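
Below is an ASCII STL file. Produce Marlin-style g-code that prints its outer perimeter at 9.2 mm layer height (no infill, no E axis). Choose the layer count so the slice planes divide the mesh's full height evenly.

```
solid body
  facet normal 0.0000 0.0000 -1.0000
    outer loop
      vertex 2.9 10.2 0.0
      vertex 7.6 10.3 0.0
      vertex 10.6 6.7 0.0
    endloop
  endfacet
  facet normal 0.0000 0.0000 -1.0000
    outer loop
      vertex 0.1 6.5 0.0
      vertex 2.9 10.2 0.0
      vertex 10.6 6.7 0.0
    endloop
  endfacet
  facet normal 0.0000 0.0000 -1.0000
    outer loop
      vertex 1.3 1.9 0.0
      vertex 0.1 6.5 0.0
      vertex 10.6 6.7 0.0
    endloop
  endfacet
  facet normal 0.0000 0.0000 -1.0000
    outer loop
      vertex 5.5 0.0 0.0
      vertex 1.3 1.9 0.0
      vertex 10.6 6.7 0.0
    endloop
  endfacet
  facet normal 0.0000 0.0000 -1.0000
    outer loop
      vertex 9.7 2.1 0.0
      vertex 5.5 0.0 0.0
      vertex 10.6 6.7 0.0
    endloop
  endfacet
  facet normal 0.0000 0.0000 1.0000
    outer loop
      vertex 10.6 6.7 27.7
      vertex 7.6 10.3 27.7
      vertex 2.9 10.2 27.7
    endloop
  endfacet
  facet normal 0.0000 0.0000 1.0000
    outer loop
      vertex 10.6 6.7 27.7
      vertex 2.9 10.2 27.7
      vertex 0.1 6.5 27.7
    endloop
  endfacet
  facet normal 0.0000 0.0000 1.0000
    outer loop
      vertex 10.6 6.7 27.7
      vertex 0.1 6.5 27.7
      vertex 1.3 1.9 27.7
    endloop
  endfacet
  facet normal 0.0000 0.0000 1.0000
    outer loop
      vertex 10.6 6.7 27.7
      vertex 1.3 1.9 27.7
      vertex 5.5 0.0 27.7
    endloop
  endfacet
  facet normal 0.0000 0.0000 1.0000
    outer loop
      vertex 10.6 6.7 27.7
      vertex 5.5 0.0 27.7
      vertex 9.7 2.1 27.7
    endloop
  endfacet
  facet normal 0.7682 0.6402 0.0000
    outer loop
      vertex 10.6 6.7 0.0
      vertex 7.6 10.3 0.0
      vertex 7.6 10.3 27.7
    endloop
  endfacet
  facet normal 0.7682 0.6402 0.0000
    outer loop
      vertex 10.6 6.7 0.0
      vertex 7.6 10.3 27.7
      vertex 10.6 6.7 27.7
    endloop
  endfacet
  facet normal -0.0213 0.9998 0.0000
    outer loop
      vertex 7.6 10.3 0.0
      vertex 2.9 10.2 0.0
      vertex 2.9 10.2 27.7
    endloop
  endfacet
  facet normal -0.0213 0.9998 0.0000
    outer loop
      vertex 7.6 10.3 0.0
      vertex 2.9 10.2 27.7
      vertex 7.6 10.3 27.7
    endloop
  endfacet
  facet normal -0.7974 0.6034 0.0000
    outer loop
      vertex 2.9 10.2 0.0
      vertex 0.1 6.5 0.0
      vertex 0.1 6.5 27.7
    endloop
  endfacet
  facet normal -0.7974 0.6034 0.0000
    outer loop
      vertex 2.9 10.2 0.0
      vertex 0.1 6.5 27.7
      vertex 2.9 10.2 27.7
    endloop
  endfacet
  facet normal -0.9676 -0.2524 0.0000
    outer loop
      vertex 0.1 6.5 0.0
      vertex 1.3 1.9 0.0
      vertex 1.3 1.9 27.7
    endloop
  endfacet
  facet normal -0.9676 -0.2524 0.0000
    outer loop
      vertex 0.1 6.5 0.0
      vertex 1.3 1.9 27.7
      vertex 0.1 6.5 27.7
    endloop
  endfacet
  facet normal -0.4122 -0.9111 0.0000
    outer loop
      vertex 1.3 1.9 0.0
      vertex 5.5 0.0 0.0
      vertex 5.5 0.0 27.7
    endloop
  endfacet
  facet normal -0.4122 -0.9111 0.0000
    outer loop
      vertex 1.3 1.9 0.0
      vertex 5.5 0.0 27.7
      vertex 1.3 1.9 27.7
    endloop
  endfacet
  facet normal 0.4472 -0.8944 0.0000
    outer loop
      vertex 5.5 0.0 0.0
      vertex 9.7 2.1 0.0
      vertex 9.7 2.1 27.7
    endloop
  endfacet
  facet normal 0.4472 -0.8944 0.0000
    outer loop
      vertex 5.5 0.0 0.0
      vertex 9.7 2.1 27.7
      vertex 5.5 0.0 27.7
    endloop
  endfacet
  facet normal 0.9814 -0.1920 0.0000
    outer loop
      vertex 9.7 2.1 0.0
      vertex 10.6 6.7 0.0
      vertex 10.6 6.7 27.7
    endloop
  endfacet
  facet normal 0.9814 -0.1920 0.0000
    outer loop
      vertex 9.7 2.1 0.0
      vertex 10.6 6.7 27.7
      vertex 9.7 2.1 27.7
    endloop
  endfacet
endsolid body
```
; perimeter-only toolpath
G21 ; units = mm
G90 ; absolute positioning
G28 ; home
; layer 1
G0 Z9.2
G0 X10.6 Y6.7
G1 X7.6 Y10.3
G1 X2.9 Y10.2
G1 X0.1 Y6.5
G1 X1.3 Y1.9
G1 X5.5 Y0.0
G1 X9.7 Y2.1
G1 X10.6 Y6.7
; layer 2
G0 Z18.5
G0 X10.6 Y6.7
G1 X7.6 Y10.3
G1 X2.9 Y10.2
G1 X0.1 Y6.5
G1 X1.3 Y1.9
G1 X5.5 Y0.0
G1 X9.7 Y2.1
G1 X10.6 Y6.7
; layer 3
G0 Z27.7
G0 X10.6 Y6.7
G1 X7.6 Y10.3
G1 X2.9 Y10.2
G1 X0.1 Y6.5
G1 X1.3 Y1.9
G1 X5.5 Y0.0
G1 X9.7 Y2.1
G1 X10.6 Y6.7
M2 ; end

The solid is a regular 7-sided prism (a cylinder approximated with 7 flat sides), circumscribed radius ≈ 5.4 mm, height ≈ 27.7 mm. Slicing at Δz = 9.2 mm — 3 equal slices spanning the solid's height, so layer i sits at z = i·h/3 — gives 3 non-empty perimeters. Each is a 7-segment closed polygon; G0 lifts to the layer z and rapids to the start vertex, then G1 traces the edges.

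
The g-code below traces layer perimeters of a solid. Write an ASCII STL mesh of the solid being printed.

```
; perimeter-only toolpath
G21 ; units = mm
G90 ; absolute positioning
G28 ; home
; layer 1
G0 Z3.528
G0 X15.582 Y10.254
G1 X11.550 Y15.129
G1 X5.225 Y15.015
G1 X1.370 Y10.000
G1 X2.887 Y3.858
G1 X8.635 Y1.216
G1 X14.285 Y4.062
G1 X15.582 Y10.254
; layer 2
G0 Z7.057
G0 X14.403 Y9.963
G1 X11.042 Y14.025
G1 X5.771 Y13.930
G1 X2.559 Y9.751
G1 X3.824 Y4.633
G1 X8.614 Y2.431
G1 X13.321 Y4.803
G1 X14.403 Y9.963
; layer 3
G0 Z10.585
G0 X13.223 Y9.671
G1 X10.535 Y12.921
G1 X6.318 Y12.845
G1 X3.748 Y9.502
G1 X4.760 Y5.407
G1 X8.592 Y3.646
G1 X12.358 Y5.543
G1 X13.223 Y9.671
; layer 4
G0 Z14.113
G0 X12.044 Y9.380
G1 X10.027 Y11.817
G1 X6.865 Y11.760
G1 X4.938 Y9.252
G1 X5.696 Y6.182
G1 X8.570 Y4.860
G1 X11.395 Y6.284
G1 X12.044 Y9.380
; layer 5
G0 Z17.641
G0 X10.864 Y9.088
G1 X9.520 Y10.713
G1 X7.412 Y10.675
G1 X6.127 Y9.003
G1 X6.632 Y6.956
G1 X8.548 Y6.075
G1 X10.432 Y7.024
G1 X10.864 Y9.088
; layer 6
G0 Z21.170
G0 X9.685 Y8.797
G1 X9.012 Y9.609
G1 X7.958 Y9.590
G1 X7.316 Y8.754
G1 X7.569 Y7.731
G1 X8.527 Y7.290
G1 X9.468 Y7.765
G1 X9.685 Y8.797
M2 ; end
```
solid part
  facet normal 0.0000 0.0000 -1.0000
    outer loop
      vertex 4.678 16.100 0.000
      vertex 12.057 16.233 0.000
      vertex 16.762 10.546 0.000
    endloop
  endfacet
  facet normal 0.0000 0.0000 -1.0000
    outer loop
      vertex 0.181 10.249 0.000
      vertex 4.678 16.100 0.000
      vertex 16.762 10.546 0.000
    endloop
  endfacet
  facet normal 0.0000 0.0000 -1.0000
    outer loop
      vertex 1.951 3.084 0.000
      vertex 0.181 10.249 0.000
      vertex 16.762 10.546 0.000
    endloop
  endfacet
  facet normal 0.0000 0.0000 -1.0000
    outer loop
      vertex 8.657 0.001 0.000
      vertex 1.951 3.084 0.000
      vertex 16.762 10.546 0.000
    endloop
  endfacet
  facet normal 0.0000 0.0000 -1.0000
    outer loop
      vertex 15.248 3.322 0.000
      vertex 8.657 0.001 0.000
      vertex 16.762 10.546 0.000
    endloop
  endfacet
  facet normal 0.7359 0.6088 0.2963
    outer loop
      vertex 16.762 10.546 0.000
      vertex 12.057 16.233 0.000
      vertex 8.505 8.505 24.698
    endloop
  endfacet
  facet normal -0.0172 0.9549 0.2963
    outer loop
      vertex 12.057 16.233 0.000
      vertex 4.678 16.100 0.000
      vertex 8.505 8.505 24.698
    endloop
  endfacet
  facet normal -0.7573 0.5820 0.2963
    outer loop
      vertex 4.678 16.100 0.000
      vertex 0.181 10.249 0.000
      vertex 8.505 8.505 24.698
    endloop
  endfacet
  facet normal -0.9272 -0.2291 0.2963
    outer loop
      vertex 0.181 10.249 0.000
      vertex 1.951 3.084 0.000
      vertex 8.505 8.505 24.698
    endloop
  endfacet
  facet normal -0.3989 -0.8678 0.2963
    outer loop
      vertex 1.951 3.084 0.000
      vertex 8.657 0.001 0.000
      vertex 8.505 8.505 24.698
    endloop
  endfacet
  facet normal 0.4298 -0.8529 0.2963
    outer loop
      vertex 8.657 0.001 0.000
      vertex 15.248 3.322 0.000
      vertex 8.505 8.505 24.698
    endloop
  endfacet
  facet normal 0.9348 -0.1959 0.2963
    outer loop
      vertex 15.248 3.322 0.000
      vertex 16.762 10.546 0.000
      vertex 8.505 8.505 24.698
    endloop
  endfacet
endsolid part

The G0 Z moves step by Δz≈3.528 mm. The G1 loops shrink linearly with z, so the solid tapers from its base footprint up to z≈24.7. Closing with a flat bottom cap and the tapered top and triangulating gives 12 facets — a regular 7-sided pyramid, base circumscribed radius ≈ 8.51 mm, apex at z ≈ 24.7 mm.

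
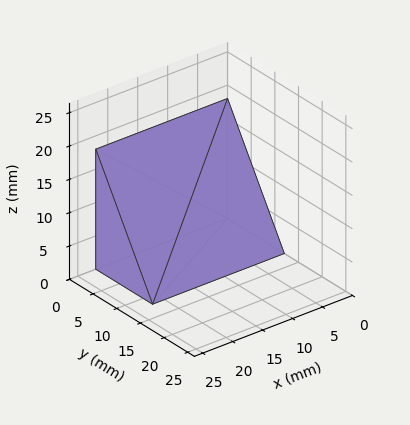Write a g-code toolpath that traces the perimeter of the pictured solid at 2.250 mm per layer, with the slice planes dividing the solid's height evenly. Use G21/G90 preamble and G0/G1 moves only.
Reading the render: the shape is a wedge (ramp): 22 × 12 mm base, rising to 18 mm along the y=0 edge and sloping linearly to z=0 at y=12 (dimensions read to the nearest mm from the axis ticks). For the g-code, the solid's height is divided into equal slices at the stated Δz and each level perimeter traced with G1 moves after a G0 lift.

; perimeter-only toolpath
G21 ; units = mm
G90 ; absolute positioning
G28 ; home
; layer 1
G0 Z2.250
G0 X0.000 Y0.000
G1 X22.000 Y0.000
G1 X22.000 Y10.500
G1 X0.000 Y10.500
G1 X0.000 Y0.000
; layer 2
G0 Z4.500
G0 X0.000 Y0.000
G1 X22.000 Y0.000
G1 X22.000 Y9.000
G1 X0.000 Y9.000
G1 X0.000 Y0.000
; layer 3
G0 Z6.750
G0 X0.000 Y0.000
G1 X22.000 Y0.000
G1 X22.000 Y7.500
G1 X0.000 Y7.500
G1 X0.000 Y0.000
; layer 4
G0 Z9.000
G0 X0.000 Y0.000
G1 X22.000 Y0.000
G1 X22.000 Y6.000
G1 X0.000 Y6.000
G1 X0.000 Y0.000
; layer 5
G0 Z11.250
G0 X0.000 Y0.000
G1 X22.000 Y0.000
G1 X22.000 Y4.500
G1 X0.000 Y4.500
G1 X0.000 Y0.000
; layer 6
G0 Z13.500
G0 X0.000 Y0.000
G1 X22.000 Y0.000
G1 X22.000 Y3.000
G1 X0.000 Y3.000
G1 X0.000 Y0.000
; layer 7
G0 Z15.750
G0 X0.000 Y0.000
G1 X22.000 Y0.000
G1 X22.000 Y1.500
G1 X0.000 Y1.500
G1 X0.000 Y0.000
M2 ; end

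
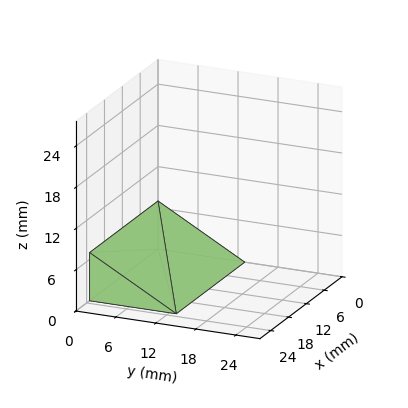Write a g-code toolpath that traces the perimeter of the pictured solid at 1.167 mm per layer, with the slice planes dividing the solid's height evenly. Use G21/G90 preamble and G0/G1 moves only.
Reading the render: the shape is a wedge (ramp): 23 × 13 mm base, rising to 7 mm along the y=0 edge and sloping linearly to z=0 at y=13 (dimensions read to the nearest mm from the axis ticks). For the g-code, the solid's height is divided into equal slices at the stated Δz and each level perimeter traced with G1 moves after a G0 lift.

; perimeter-only toolpath
G21 ; units = mm
G90 ; absolute positioning
G28 ; home
; layer 1
G0 Z1.167
G0 X0.000 Y0.000
G1 X23.000 Y0.000
G1 X23.000 Y10.833
G1 X0.000 Y10.833
G1 X0.000 Y0.000
; layer 2
G0 Z2.333
G0 X0.000 Y0.000
G1 X23.000 Y0.000
G1 X23.000 Y8.667
G1 X0.000 Y8.667
G1 X0.000 Y0.000
; layer 3
G0 Z3.500
G0 X0.000 Y0.000
G1 X23.000 Y0.000
G1 X23.000 Y6.500
G1 X0.000 Y6.500
G1 X0.000 Y0.000
; layer 4
G0 Z4.667
G0 X0.000 Y0.000
G1 X23.000 Y0.000
G1 X23.000 Y4.333
G1 X0.000 Y4.333
G1 X0.000 Y0.000
; layer 5
G0 Z5.833
G0 X0.000 Y0.000
G1 X23.000 Y0.000
G1 X23.000 Y2.167
G1 X0.000 Y2.167
G1 X0.000 Y0.000
M2 ; end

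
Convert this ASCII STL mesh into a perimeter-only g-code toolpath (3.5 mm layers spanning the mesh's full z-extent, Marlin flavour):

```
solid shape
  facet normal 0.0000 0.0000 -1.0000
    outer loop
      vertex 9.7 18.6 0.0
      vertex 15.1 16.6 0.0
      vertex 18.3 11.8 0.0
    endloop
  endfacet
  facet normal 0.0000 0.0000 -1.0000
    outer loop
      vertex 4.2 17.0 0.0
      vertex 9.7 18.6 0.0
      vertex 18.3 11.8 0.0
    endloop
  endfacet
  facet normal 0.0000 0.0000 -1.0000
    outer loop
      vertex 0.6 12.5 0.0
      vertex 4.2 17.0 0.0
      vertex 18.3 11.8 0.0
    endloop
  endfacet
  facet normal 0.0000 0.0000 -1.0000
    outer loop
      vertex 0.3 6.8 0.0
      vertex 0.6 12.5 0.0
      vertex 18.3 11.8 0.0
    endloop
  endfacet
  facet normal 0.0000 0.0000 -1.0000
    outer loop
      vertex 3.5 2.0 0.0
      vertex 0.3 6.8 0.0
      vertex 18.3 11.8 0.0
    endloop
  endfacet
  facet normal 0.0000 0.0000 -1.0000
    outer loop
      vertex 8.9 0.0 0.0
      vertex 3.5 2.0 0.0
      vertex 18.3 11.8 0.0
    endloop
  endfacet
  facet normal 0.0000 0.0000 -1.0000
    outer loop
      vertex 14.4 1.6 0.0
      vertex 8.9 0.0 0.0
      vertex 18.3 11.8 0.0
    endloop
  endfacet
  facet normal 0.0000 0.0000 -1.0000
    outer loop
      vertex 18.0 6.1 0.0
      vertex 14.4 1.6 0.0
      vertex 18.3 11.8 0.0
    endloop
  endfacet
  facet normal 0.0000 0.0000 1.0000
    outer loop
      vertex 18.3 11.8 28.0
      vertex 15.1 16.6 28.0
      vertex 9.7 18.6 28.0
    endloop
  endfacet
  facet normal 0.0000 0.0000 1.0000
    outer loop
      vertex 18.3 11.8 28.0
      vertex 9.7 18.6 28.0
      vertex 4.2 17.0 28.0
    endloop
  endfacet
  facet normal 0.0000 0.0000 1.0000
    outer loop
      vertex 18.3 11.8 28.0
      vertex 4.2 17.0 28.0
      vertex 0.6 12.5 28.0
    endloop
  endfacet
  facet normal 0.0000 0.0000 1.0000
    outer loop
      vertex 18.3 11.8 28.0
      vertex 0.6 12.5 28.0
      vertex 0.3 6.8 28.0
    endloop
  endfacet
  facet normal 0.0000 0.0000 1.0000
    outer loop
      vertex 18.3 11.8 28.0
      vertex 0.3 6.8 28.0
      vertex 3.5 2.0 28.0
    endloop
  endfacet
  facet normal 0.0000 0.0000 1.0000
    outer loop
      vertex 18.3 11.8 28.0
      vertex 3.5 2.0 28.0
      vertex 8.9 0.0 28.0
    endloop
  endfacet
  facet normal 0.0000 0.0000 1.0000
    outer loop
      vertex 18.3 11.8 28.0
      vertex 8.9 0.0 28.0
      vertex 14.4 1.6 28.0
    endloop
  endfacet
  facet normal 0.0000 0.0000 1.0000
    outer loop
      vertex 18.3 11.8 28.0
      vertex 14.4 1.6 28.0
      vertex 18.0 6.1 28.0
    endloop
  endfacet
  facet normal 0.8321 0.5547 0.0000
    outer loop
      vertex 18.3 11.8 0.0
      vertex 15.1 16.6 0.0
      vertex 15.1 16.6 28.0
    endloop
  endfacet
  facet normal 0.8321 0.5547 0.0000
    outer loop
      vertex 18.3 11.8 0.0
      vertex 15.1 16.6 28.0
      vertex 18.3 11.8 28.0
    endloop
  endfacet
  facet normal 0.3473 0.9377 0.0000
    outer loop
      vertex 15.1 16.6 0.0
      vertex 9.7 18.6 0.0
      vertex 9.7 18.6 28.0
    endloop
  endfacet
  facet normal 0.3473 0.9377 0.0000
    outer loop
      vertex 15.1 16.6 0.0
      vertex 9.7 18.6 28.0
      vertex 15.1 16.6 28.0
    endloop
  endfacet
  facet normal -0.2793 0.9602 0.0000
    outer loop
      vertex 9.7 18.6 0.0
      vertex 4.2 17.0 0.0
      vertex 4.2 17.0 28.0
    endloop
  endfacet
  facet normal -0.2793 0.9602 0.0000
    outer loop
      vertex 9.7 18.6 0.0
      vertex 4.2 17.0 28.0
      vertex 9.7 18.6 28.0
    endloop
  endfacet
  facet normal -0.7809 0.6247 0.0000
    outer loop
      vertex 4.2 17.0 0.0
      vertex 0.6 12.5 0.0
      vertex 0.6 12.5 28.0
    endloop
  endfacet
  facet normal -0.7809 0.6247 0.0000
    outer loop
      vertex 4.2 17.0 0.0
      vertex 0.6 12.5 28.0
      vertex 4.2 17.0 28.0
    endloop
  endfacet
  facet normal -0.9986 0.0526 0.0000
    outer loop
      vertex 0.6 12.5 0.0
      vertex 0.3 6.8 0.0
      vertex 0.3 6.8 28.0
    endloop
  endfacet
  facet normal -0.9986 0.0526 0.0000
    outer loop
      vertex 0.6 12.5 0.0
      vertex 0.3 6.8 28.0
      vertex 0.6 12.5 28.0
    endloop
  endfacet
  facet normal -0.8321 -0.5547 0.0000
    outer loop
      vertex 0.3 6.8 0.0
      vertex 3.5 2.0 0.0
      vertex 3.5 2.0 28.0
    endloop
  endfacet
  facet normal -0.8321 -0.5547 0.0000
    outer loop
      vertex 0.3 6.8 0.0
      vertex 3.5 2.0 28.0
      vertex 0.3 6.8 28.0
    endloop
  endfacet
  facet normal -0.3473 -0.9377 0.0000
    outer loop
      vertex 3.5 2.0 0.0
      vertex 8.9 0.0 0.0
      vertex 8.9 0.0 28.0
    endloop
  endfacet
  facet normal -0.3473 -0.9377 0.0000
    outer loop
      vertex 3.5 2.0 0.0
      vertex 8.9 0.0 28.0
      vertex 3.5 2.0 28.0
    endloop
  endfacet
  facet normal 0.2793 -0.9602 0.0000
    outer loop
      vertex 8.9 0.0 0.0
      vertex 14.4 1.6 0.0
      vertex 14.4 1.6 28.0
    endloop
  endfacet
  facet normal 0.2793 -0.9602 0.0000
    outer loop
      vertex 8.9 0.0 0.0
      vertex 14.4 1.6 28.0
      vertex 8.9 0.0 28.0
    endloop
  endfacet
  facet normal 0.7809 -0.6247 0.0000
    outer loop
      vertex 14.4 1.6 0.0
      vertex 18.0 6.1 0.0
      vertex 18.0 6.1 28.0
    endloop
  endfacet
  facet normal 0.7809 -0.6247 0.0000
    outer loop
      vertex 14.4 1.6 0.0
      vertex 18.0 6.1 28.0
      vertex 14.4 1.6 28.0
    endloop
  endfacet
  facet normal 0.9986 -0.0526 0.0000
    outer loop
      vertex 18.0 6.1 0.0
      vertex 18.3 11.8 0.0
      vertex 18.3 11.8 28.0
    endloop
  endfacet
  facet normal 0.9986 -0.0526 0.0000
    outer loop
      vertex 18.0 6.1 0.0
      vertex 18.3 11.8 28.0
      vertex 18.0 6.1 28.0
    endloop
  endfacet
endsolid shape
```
; perimeter-only toolpath
G21 ; units = mm
G90 ; absolute positioning
G28 ; home
; layer 1
G0 Z3.5
G0 X18.3 Y11.8
G1 X15.1 Y16.6
G1 X9.7 Y18.6
G1 X4.2 Y17.0
G1 X0.6 Y12.5
G1 X0.3 Y6.8
G1 X3.5 Y2.0
G1 X8.9 Y0.0
G1 X14.4 Y1.6
G1 X18.0 Y6.1
G1 X18.3 Y11.8
; layer 2
G0 Z7.0
G0 X18.3 Y11.8
G1 X15.1 Y16.6
G1 X9.7 Y18.6
G1 X4.2 Y17.0
G1 X0.6 Y12.5
G1 X0.3 Y6.8
G1 X3.5 Y2.0
G1 X8.9 Y0.0
G1 X14.4 Y1.6
G1 X18.0 Y6.1
G1 X18.3 Y11.8
; layer 3
G0 Z10.5
G0 X18.3 Y11.8
G1 X15.1 Y16.6
G1 X9.7 Y18.6
G1 X4.2 Y17.0
G1 X0.6 Y12.5
G1 X0.3 Y6.8
G1 X3.5 Y2.0
G1 X8.9 Y0.0
G1 X14.4 Y1.6
G1 X18.0 Y6.1
G1 X18.3 Y11.8
; layer 4
G0 Z14.0
G0 X18.3 Y11.8
G1 X15.1 Y16.6
G1 X9.7 Y18.6
G1 X4.2 Y17.0
G1 X0.6 Y12.5
G1 X0.3 Y6.8
G1 X3.5 Y2.0
G1 X8.9 Y0.0
G1 X14.4 Y1.6
G1 X18.0 Y6.1
G1 X18.3 Y11.8
; layer 5
G0 Z17.5
G0 X18.3 Y11.8
G1 X15.1 Y16.6
G1 X9.7 Y18.6
G1 X4.2 Y17.0
G1 X0.6 Y12.5
G1 X0.3 Y6.8
G1 X3.5 Y2.0
G1 X8.9 Y0.0
G1 X14.4 Y1.6
G1 X18.0 Y6.1
G1 X18.3 Y11.8
; layer 6
G0 Z21.0
G0 X18.3 Y11.8
G1 X15.1 Y16.6
G1 X9.7 Y18.6
G1 X4.2 Y17.0
G1 X0.6 Y12.5
G1 X0.3 Y6.8
G1 X3.5 Y2.0
G1 X8.9 Y0.0
G1 X14.4 Y1.6
G1 X18.0 Y6.1
G1 X18.3 Y11.8
; layer 7
G0 Z24.5
G0 X18.3 Y11.8
G1 X15.1 Y16.6
G1 X9.7 Y18.6
G1 X4.2 Y17.0
G1 X0.6 Y12.5
G1 X0.3 Y6.8
G1 X3.5 Y2.0
G1 X8.9 Y0.0
G1 X14.4 Y1.6
G1 X18.0 Y6.1
G1 X18.3 Y11.8
; layer 8
G0 Z28.0
G0 X18.3 Y11.8
G1 X15.1 Y16.6
G1 X9.7 Y18.6
G1 X4.2 Y17.0
G1 X0.6 Y12.5
G1 X0.3 Y6.8
G1 X3.5 Y2.0
G1 X8.9 Y0.0
G1 X14.4 Y1.6
G1 X18.0 Y6.1
G1 X18.3 Y11.8
M2 ; end

The solid is a regular 10-sided prism (a cylinder approximated with 10 flat sides), circumscribed radius ≈ 9.3 mm, height ≈ 28 mm. Slicing at Δz = 3.5 mm — 8 equal slices spanning the solid's height, so layer i sits at z = i·h/8 — gives 8 non-empty perimeters. Each is a 10-segment closed polygon; G0 lifts to the layer z and rapids to the start vertex, then G1 traces the edges.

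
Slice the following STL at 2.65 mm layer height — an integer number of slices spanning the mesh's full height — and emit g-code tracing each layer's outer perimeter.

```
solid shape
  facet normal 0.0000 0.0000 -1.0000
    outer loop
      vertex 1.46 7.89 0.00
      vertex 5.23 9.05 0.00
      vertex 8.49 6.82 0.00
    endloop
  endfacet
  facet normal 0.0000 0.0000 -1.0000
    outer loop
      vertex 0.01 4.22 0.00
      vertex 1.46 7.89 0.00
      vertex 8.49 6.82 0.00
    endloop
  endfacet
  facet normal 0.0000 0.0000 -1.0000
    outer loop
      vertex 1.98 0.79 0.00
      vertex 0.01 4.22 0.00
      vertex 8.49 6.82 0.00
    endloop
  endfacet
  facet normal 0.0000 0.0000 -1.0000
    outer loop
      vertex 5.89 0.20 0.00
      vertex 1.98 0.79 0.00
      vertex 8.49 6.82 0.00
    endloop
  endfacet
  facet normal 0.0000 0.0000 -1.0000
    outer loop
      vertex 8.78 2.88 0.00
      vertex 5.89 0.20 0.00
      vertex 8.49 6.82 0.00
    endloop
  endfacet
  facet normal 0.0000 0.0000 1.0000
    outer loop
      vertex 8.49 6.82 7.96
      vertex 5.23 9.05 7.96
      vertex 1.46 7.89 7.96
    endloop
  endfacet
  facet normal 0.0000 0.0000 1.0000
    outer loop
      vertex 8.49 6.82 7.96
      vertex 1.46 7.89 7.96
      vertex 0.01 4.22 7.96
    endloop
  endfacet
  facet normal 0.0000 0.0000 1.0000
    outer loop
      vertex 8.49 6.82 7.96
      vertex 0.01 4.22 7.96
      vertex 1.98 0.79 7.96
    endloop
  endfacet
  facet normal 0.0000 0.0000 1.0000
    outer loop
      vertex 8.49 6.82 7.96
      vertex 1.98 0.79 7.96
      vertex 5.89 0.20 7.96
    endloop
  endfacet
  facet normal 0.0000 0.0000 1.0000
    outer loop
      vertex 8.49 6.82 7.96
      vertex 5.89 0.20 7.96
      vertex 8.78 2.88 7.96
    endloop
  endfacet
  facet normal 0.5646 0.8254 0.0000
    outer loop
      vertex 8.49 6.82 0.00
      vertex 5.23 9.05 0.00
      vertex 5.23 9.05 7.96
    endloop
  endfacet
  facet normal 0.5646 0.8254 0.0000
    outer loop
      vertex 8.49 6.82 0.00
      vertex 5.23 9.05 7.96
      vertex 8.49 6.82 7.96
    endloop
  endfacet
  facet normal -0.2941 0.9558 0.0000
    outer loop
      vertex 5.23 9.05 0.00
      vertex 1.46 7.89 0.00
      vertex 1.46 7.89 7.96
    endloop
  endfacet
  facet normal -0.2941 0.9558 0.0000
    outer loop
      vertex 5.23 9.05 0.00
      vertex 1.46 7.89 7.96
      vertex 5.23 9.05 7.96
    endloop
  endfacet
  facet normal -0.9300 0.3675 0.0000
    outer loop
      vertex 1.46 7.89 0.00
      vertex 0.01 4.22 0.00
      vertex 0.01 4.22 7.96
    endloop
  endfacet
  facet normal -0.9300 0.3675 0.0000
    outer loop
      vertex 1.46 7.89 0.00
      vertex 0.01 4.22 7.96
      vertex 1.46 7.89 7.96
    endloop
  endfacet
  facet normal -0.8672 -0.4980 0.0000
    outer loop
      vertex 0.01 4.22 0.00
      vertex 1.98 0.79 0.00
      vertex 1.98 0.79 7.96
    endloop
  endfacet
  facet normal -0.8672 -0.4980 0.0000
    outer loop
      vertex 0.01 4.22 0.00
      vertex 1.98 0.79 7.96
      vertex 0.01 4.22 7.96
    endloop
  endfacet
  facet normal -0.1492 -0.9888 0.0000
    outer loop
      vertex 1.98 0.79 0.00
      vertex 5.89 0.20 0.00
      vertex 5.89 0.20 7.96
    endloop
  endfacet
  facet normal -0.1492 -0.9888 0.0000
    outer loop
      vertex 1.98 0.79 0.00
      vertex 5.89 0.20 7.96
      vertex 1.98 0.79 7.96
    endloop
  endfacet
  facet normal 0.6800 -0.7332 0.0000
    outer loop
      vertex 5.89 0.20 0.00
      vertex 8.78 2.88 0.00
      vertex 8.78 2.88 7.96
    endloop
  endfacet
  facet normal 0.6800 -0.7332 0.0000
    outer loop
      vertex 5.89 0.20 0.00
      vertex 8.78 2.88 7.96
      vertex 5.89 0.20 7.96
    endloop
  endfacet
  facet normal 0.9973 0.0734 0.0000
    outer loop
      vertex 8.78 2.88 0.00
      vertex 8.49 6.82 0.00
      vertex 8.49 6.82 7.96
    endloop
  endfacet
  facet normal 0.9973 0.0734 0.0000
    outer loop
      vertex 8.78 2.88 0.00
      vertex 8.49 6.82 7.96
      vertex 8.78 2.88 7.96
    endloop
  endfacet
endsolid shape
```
; perimeter-only toolpath
G21 ; units = mm
G90 ; absolute positioning
G28 ; home
; layer 1
G0 Z2.65
G0 X8.49 Y6.82
G1 X5.23 Y9.05
G1 X1.46 Y7.89
G1 X0.01 Y4.22
G1 X1.98 Y0.79
G1 X5.89 Y0.20
G1 X8.78 Y2.88
G1 X8.49 Y6.82
; layer 2
G0 Z5.31
G0 X8.49 Y6.82
G1 X5.23 Y9.05
G1 X1.46 Y7.89
G1 X0.01 Y4.22
G1 X1.98 Y0.79
G1 X5.89 Y0.20
G1 X8.78 Y2.88
G1 X8.49 Y6.82
; layer 3
G0 Z7.96
G0 X8.49 Y6.82
G1 X5.23 Y9.05
G1 X1.46 Y7.89
G1 X0.01 Y4.22
G1 X1.98 Y0.79
G1 X5.89 Y0.20
G1 X8.78 Y2.88
G1 X8.49 Y6.82
M2 ; end

The solid is a regular 7-sided prism (a cylinder approximated with 7 flat sides), circumscribed radius ≈ 4.55 mm, height ≈ 7.96 mm. Slicing at Δz = 2.65 mm — 3 equal slices spanning the solid's height, so layer i sits at z = i·h/3 — gives 3 non-empty perimeters. Each is a 7-segment closed polygon; G0 lifts to the layer z and rapids to the start vertex, then G1 traces the edges.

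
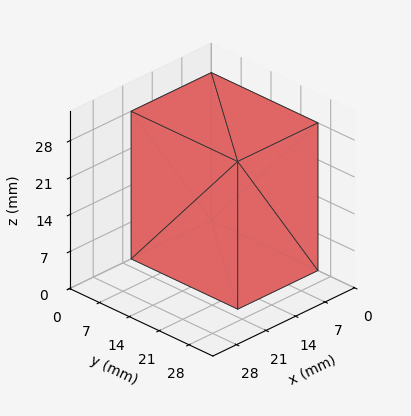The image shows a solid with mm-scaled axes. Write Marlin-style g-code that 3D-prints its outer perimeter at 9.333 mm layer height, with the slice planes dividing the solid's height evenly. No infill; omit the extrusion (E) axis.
Reading the render: the shape is a rectangular box, roughly 19 × 25 mm footprint and 28 mm tall (dimensions read to the nearest mm from the axis ticks). For the g-code, the solid's height is divided into equal slices at the stated Δz and each level perimeter traced with G1 moves after a G0 lift.

; perimeter-only toolpath
G21 ; units = mm
G90 ; absolute positioning
G28 ; home
; layer 1
G0 Z9.333
G0 X0.000 Y0.000
G1 X19.000 Y0.000
G1 X19.000 Y25.000
G1 X0.000 Y25.000
G1 X0.000 Y0.000
; layer 2
G0 Z18.667
G0 X0.000 Y0.000
G1 X19.000 Y0.000
G1 X19.000 Y25.000
G1 X0.000 Y25.000
G1 X0.000 Y0.000
; layer 3
G0 Z28.000
G0 X0.000 Y0.000
G1 X19.000 Y0.000
G1 X19.000 Y25.000
G1 X0.000 Y25.000
G1 X0.000 Y0.000
M2 ; end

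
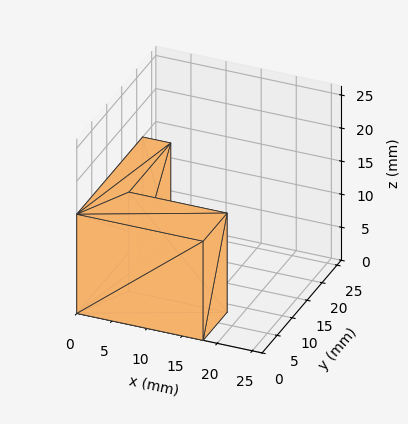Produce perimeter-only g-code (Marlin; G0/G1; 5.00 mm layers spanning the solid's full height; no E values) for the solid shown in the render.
Reading the render: the shape is an L-shaped prism: outer 18 × 22 mm, arm thicknesses ≈ 8 mm (horizontal) and 4 mm (vertical), extruded 15 mm in z (dimensions read to the nearest mm from the axis ticks). For the g-code, the solid's height is divided into equal slices at the stated Δz and each level perimeter traced with G1 moves after a G0 lift.

; perimeter-only toolpath
G21 ; units = mm
G90 ; absolute positioning
G28 ; home
; layer 1
G0 Z5.00
G0 X0.00 Y0.00
G1 X18.00 Y0.00
G1 X18.00 Y8.00
G1 X4.00 Y8.00
G1 X4.00 Y22.00
G1 X0.00 Y22.00
G1 X0.00 Y0.00
; layer 2
G0 Z10.00
G0 X0.00 Y0.00
G1 X18.00 Y0.00
G1 X18.00 Y8.00
G1 X4.00 Y8.00
G1 X4.00 Y22.00
G1 X0.00 Y22.00
G1 X0.00 Y0.00
; layer 3
G0 Z15.00
G0 X0.00 Y0.00
G1 X18.00 Y0.00
G1 X18.00 Y8.00
G1 X4.00 Y8.00
G1 X4.00 Y22.00
G1 X0.00 Y22.00
G1 X0.00 Y0.00
M2 ; end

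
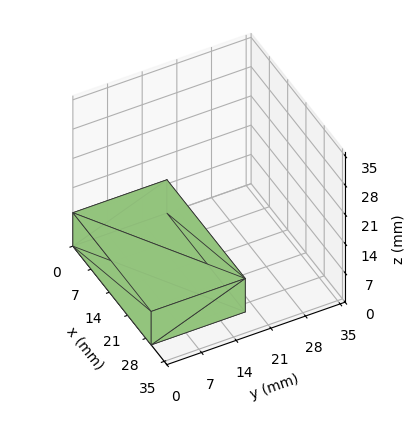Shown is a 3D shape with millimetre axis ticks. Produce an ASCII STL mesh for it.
Reading the render: the shape is a rectangular box, roughly 30 × 19 mm footprint and 8 mm tall (dimensions read to the nearest mm from the axis ticks). For the STL, each face is triangulated and given an outward normal.

solid part
  facet normal 0.0000 0.0000 -1.0000
    outer loop
      vertex 30.0 19.0 0.0
      vertex 30.0 0.0 0.0
      vertex 0.0 0.0 0.0
    endloop
  endfacet
  facet normal 0.0000 0.0000 -1.0000
    outer loop
      vertex 0.0 19.0 0.0
      vertex 30.0 19.0 0.0
      vertex 0.0 0.0 0.0
    endloop
  endfacet
  facet normal 0.0000 0.0000 1.0000
    outer loop
      vertex 0.0 0.0 8.0
      vertex 30.0 0.0 8.0
      vertex 30.0 19.0 8.0
    endloop
  endfacet
  facet normal 0.0000 0.0000 1.0000
    outer loop
      vertex 0.0 0.0 8.0
      vertex 30.0 19.0 8.0
      vertex 0.0 19.0 8.0
    endloop
  endfacet
  facet normal 0.0000 -1.0000 0.0000
    outer loop
      vertex 0.0 0.0 0.0
      vertex 30.0 0.0 0.0
      vertex 30.0 0.0 8.0
    endloop
  endfacet
  facet normal 0.0000 -1.0000 0.0000
    outer loop
      vertex 0.0 0.0 0.0
      vertex 30.0 0.0 8.0
      vertex 0.0 0.0 8.0
    endloop
  endfacet
  facet normal 0.0000 1.0000 0.0000
    outer loop
      vertex 30.0 19.0 8.0
      vertex 30.0 19.0 0.0
      vertex 0.0 19.0 0.0
    endloop
  endfacet
  facet normal 0.0000 1.0000 0.0000
    outer loop
      vertex 0.0 19.0 8.0
      vertex 30.0 19.0 8.0
      vertex 0.0 19.0 0.0
    endloop
  endfacet
  facet normal -1.0000 0.0000 0.0000
    outer loop
      vertex 0.0 19.0 8.0
      vertex 0.0 19.0 0.0
      vertex 0.0 0.0 0.0
    endloop
  endfacet
  facet normal -1.0000 0.0000 0.0000
    outer loop
      vertex 0.0 0.0 8.0
      vertex 0.0 19.0 8.0
      vertex 0.0 0.0 0.0
    endloop
  endfacet
  facet normal 1.0000 0.0000 0.0000
    outer loop
      vertex 30.0 0.0 0.0
      vertex 30.0 19.0 0.0
      vertex 30.0 19.0 8.0
    endloop
  endfacet
  facet normal 1.0000 0.0000 0.0000
    outer loop
      vertex 30.0 0.0 0.0
      vertex 30.0 19.0 8.0
      vertex 30.0 0.0 8.0
    endloop
  endfacet
endsolid part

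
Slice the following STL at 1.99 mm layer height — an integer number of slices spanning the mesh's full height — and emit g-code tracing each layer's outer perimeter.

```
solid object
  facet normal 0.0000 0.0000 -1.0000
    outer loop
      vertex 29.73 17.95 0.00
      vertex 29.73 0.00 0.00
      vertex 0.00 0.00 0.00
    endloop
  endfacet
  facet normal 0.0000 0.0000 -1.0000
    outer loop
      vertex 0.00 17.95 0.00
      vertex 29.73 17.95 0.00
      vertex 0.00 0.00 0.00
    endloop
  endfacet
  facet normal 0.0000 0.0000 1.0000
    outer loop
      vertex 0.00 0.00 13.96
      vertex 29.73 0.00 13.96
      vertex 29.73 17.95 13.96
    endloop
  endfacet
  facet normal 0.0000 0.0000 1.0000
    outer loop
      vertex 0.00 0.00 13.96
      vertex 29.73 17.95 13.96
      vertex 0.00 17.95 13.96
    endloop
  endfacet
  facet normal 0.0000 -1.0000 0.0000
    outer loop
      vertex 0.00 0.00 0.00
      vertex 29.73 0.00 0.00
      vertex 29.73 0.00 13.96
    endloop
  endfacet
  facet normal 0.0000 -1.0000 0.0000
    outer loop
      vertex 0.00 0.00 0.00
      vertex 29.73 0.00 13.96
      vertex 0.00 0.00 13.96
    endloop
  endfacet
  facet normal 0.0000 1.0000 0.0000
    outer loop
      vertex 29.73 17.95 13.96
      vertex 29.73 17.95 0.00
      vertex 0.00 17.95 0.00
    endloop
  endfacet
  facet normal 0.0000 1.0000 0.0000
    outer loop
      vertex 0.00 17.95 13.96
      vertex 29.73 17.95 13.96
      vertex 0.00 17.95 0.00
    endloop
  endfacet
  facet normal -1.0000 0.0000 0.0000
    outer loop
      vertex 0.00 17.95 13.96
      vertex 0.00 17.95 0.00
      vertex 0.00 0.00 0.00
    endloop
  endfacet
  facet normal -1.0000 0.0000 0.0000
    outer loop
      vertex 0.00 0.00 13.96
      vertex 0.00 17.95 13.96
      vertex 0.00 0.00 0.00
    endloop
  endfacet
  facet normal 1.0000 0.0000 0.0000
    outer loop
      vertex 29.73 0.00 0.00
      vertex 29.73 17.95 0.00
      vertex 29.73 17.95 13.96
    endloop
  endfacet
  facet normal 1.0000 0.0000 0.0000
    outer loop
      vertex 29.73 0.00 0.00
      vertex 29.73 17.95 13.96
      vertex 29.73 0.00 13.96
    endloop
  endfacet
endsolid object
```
; perimeter-only toolpath
G21 ; units = mm
G90 ; absolute positioning
G28 ; home
; layer 1
G0 Z1.99
G0 X0.00 Y0.00
G1 X29.73 Y0.00
G1 X29.73 Y17.95
G1 X0.00 Y17.95
G1 X0.00 Y0.00
; layer 2
G0 Z3.99
G0 X0.00 Y0.00
G1 X29.73 Y0.00
G1 X29.73 Y17.95
G1 X0.00 Y17.95
G1 X0.00 Y0.00
; layer 3
G0 Z5.98
G0 X0.00 Y0.00
G1 X29.73 Y0.00
G1 X29.73 Y17.95
G1 X0.00 Y17.95
G1 X0.00 Y0.00
; layer 4
G0 Z7.98
G0 X0.00 Y0.00
G1 X29.73 Y0.00
G1 X29.73 Y17.95
G1 X0.00 Y17.95
G1 X0.00 Y0.00
; layer 5
G0 Z9.97
G0 X0.00 Y0.00
G1 X29.73 Y0.00
G1 X29.73 Y17.95
G1 X0.00 Y17.95
G1 X0.00 Y0.00
; layer 6
G0 Z11.97
G0 X0.00 Y0.00
G1 X29.73 Y0.00
G1 X29.73 Y17.95
G1 X0.00 Y17.95
G1 X0.00 Y0.00
; layer 7
G0 Z13.96
G0 X0.00 Y0.00
G1 X29.73 Y0.00
G1 X29.73 Y17.95
G1 X0.00 Y17.95
G1 X0.00 Y0.00
M2 ; end

The solid is a rectangular box, roughly 29.7 × 17.9 mm footprint and 14 mm tall. Slicing at Δz = 1.99 mm — 7 equal slices spanning the solid's height, so layer i sits at z = i·h/7 — gives 7 non-empty perimeters. Each is a 4-segment closed polygon; G0 lifts to the layer z and rapids to the start vertex, then G1 traces the edges.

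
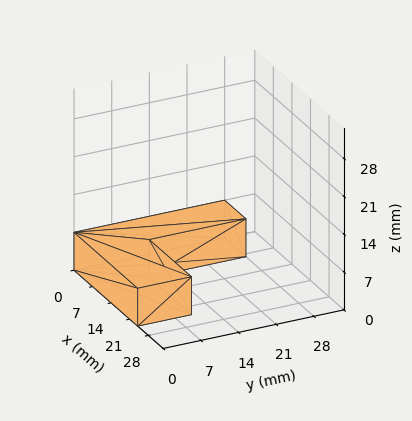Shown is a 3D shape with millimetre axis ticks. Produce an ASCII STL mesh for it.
Reading the render: the shape is an L-shaped prism: outer 24 × 28 mm, arm thicknesses ≈ 10 mm (horizontal) and 8 mm (vertical), extruded 7 mm in z (dimensions read to the nearest mm from the axis ticks). For the STL, each face is triangulated and given an outward normal.

solid part
  facet normal 0.0000 0.0000 -1.0000
    outer loop
      vertex 24.00 10.00 0.00
      vertex 24.00 0.00 0.00
      vertex 0.00 0.00 0.00
    endloop
  endfacet
  facet normal 0.0000 0.0000 -1.0000
    outer loop
      vertex 8.00 10.00 0.00
      vertex 24.00 10.00 0.00
      vertex 0.00 0.00 0.00
    endloop
  endfacet
  facet normal 0.0000 0.0000 -1.0000
    outer loop
      vertex 8.00 28.00 0.00
      vertex 8.00 10.00 0.00
      vertex 0.00 0.00 0.00
    endloop
  endfacet
  facet normal 0.0000 0.0000 -1.0000
    outer loop
      vertex 0.00 28.00 0.00
      vertex 8.00 28.00 0.00
      vertex 0.00 0.00 0.00
    endloop
  endfacet
  facet normal 0.0000 0.0000 1.0000
    outer loop
      vertex 0.00 0.00 7.00
      vertex 24.00 0.00 7.00
      vertex 24.00 10.00 7.00
    endloop
  endfacet
  facet normal 0.0000 0.0000 1.0000
    outer loop
      vertex 0.00 0.00 7.00
      vertex 24.00 10.00 7.00
      vertex 8.00 10.00 7.00
    endloop
  endfacet
  facet normal 0.0000 0.0000 1.0000
    outer loop
      vertex 0.00 0.00 7.00
      vertex 8.00 10.00 7.00
      vertex 8.00 28.00 7.00
    endloop
  endfacet
  facet normal 0.0000 0.0000 1.0000
    outer loop
      vertex 0.00 0.00 7.00
      vertex 8.00 28.00 7.00
      vertex 0.00 28.00 7.00
    endloop
  endfacet
  facet normal 0.0000 -1.0000 0.0000
    outer loop
      vertex 0.00 0.00 0.00
      vertex 24.00 0.00 0.00
      vertex 24.00 0.00 7.00
    endloop
  endfacet
  facet normal 0.0000 -1.0000 0.0000
    outer loop
      vertex 0.00 0.00 0.00
      vertex 24.00 0.00 7.00
      vertex 0.00 0.00 7.00
    endloop
  endfacet
  facet normal 1.0000 0.0000 0.0000
    outer loop
      vertex 24.00 0.00 0.00
      vertex 24.00 10.00 0.00
      vertex 24.00 10.00 7.00
    endloop
  endfacet
  facet normal 1.0000 0.0000 0.0000
    outer loop
      vertex 24.00 0.00 0.00
      vertex 24.00 10.00 7.00
      vertex 24.00 0.00 7.00
    endloop
  endfacet
  facet normal 0.0000 1.0000 0.0000
    outer loop
      vertex 24.00 10.00 0.00
      vertex 8.00 10.00 0.00
      vertex 8.00 10.00 7.00
    endloop
  endfacet
  facet normal 0.0000 1.0000 0.0000
    outer loop
      vertex 24.00 10.00 0.00
      vertex 8.00 10.00 7.00
      vertex 24.00 10.00 7.00
    endloop
  endfacet
  facet normal 1.0000 0.0000 0.0000
    outer loop
      vertex 8.00 10.00 0.00
      vertex 8.00 28.00 0.00
      vertex 8.00 28.00 7.00
    endloop
  endfacet
  facet normal 1.0000 0.0000 0.0000
    outer loop
      vertex 8.00 10.00 0.00
      vertex 8.00 28.00 7.00
      vertex 8.00 10.00 7.00
    endloop
  endfacet
  facet normal 0.0000 1.0000 0.0000
    outer loop
      vertex 8.00 28.00 0.00
      vertex 0.00 28.00 0.00
      vertex 0.00 28.00 7.00
    endloop
  endfacet
  facet normal 0.0000 1.0000 0.0000
    outer loop
      vertex 8.00 28.00 0.00
      vertex 0.00 28.00 7.00
      vertex 8.00 28.00 7.00
    endloop
  endfacet
  facet normal -1.0000 0.0000 0.0000
    outer loop
      vertex 0.00 28.00 0.00
      vertex 0.00 0.00 0.00
      vertex 0.00 0.00 7.00
    endloop
  endfacet
  facet normal -1.0000 0.0000 0.0000
    outer loop
      vertex 0.00 28.00 0.00
      vertex 0.00 0.00 7.00
      vertex 0.00 28.00 7.00
    endloop
  endfacet
endsolid part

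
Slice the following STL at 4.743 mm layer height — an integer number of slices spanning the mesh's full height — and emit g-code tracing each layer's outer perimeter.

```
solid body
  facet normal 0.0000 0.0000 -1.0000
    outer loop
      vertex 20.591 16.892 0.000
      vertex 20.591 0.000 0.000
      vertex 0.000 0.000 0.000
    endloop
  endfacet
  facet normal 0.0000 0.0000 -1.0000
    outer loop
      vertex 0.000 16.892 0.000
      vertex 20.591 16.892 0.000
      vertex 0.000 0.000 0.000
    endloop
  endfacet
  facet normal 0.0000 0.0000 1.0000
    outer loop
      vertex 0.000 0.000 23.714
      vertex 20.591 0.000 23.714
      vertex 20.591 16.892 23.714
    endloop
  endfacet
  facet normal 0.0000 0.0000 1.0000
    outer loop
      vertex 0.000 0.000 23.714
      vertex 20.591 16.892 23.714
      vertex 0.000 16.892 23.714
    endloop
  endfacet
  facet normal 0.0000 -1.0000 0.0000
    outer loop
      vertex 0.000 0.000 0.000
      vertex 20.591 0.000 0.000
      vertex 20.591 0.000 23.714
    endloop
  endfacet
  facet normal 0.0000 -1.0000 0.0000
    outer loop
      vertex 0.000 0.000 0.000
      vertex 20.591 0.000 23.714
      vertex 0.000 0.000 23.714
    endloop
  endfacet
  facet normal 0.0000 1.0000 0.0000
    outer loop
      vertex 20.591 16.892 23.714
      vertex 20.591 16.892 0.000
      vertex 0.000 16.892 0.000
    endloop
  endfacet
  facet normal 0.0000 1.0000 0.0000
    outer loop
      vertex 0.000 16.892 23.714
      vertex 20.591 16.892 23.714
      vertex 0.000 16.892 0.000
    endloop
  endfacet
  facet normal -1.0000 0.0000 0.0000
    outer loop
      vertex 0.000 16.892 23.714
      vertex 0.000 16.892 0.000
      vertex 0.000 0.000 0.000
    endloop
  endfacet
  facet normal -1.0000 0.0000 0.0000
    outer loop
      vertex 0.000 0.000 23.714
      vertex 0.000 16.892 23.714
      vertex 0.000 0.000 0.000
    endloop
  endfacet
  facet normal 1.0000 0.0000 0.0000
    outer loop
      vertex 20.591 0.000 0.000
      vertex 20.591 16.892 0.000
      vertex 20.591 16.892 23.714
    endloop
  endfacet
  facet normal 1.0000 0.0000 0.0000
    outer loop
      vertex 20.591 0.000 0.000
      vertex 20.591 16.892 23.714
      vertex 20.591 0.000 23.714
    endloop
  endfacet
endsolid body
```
; perimeter-only toolpath
G21 ; units = mm
G90 ; absolute positioning
G28 ; home
; layer 1
G0 Z4.743
G0 X0.000 Y0.000
G1 X20.591 Y0.000
G1 X20.591 Y16.892
G1 X0.000 Y16.892
G1 X0.000 Y0.000
; layer 2
G0 Z9.486
G0 X0.000 Y0.000
G1 X20.591 Y0.000
G1 X20.591 Y16.892
G1 X0.000 Y16.892
G1 X0.000 Y0.000
; layer 3
G0 Z14.228
G0 X0.000 Y0.000
G1 X20.591 Y0.000
G1 X20.591 Y16.892
G1 X0.000 Y16.892
G1 X0.000 Y0.000
; layer 4
G0 Z18.971
G0 X0.000 Y0.000
G1 X20.591 Y0.000
G1 X20.591 Y16.892
G1 X0.000 Y16.892
G1 X0.000 Y0.000
; layer 5
G0 Z23.714
G0 X0.000 Y0.000
G1 X20.591 Y0.000
G1 X20.591 Y16.892
G1 X0.000 Y16.892
G1 X0.000 Y0.000
M2 ; end

The solid is a rectangular box, roughly 20.6 × 16.9 mm footprint and 23.7 mm tall. Slicing at Δz = 4.743 mm — 5 equal slices spanning the solid's height, so layer i sits at z = i·h/5 — gives 5 non-empty perimeters. Each is a 4-segment closed polygon; G0 lifts to the layer z and rapids to the start vertex, then G1 traces the edges.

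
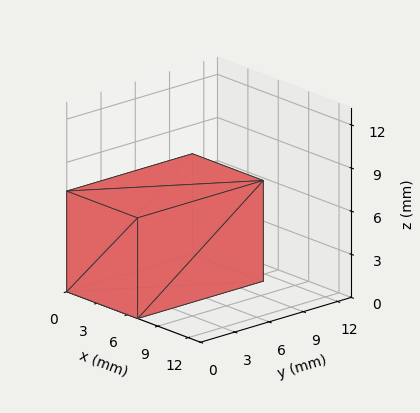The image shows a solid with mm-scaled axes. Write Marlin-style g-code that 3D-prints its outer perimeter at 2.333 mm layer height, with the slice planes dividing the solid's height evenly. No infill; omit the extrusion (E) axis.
Reading the render: the shape is a rectangular box, roughly 7 × 11 mm footprint and 7 mm tall (dimensions read to the nearest mm from the axis ticks). For the g-code, the solid's height is divided into equal slices at the stated Δz and each level perimeter traced with G1 moves after a G0 lift.

; perimeter-only toolpath
G21 ; units = mm
G90 ; absolute positioning
G28 ; home
; layer 1
G0 Z2.333
G0 X0.000 Y0.000
G1 X7.000 Y0.000
G1 X7.000 Y11.000
G1 X0.000 Y11.000
G1 X0.000 Y0.000
; layer 2
G0 Z4.667
G0 X0.000 Y0.000
G1 X7.000 Y0.000
G1 X7.000 Y11.000
G1 X0.000 Y11.000
G1 X0.000 Y0.000
; layer 3
G0 Z7.000
G0 X0.000 Y0.000
G1 X7.000 Y0.000
G1 X7.000 Y11.000
G1 X0.000 Y11.000
G1 X0.000 Y0.000
M2 ; end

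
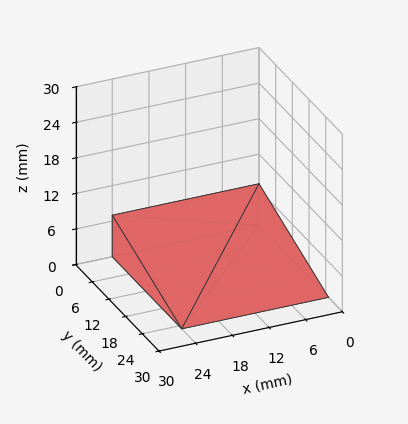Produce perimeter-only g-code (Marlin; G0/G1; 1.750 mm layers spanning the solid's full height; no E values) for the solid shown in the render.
Reading the render: the shape is a wedge (ramp): 24 × 25 mm base, rising to 7 mm along the y=0 edge and sloping linearly to z=0 at y=25 (dimensions read to the nearest mm from the axis ticks). For the g-code, the solid's height is divided into equal slices at the stated Δz and each level perimeter traced with G1 moves after a G0 lift.

; perimeter-only toolpath
G21 ; units = mm
G90 ; absolute positioning
G28 ; home
; layer 1
G0 Z1.750
G0 X0.000 Y0.000
G1 X24.000 Y0.000
G1 X24.000 Y18.750
G1 X0.000 Y18.750
G1 X0.000 Y0.000
; layer 2
G0 Z3.500
G0 X0.000 Y0.000
G1 X24.000 Y0.000
G1 X24.000 Y12.500
G1 X0.000 Y12.500
G1 X0.000 Y0.000
; layer 3
G0 Z5.250
G0 X0.000 Y0.000
G1 X24.000 Y0.000
G1 X24.000 Y6.250
G1 X0.000 Y6.250
G1 X0.000 Y0.000
M2 ; end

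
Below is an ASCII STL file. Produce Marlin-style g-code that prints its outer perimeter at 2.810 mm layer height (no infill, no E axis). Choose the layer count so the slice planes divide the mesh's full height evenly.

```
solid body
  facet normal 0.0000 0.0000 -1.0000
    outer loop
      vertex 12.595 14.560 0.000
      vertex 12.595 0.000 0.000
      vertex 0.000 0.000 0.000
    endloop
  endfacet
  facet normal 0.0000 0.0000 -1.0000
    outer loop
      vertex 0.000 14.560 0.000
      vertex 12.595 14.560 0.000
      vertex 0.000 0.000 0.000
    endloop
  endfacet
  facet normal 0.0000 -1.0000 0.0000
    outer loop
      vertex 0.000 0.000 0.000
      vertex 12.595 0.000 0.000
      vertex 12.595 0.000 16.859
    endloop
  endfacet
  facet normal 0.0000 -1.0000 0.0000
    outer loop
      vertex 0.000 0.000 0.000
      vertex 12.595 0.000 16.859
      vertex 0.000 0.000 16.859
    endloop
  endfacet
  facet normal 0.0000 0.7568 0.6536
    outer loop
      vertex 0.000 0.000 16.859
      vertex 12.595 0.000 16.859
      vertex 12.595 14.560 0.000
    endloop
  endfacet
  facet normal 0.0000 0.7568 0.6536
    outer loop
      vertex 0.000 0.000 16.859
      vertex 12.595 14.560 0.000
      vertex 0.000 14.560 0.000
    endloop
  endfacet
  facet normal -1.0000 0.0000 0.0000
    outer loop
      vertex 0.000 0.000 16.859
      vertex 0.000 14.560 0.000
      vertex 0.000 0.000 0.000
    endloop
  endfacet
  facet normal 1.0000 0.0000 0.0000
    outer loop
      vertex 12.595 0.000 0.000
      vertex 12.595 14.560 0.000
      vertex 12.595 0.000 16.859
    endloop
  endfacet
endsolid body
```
; perimeter-only toolpath
G21 ; units = mm
G90 ; absolute positioning
G28 ; home
; layer 1
G0 Z2.810
G0 X0.000 Y0.000
G1 X12.595 Y0.000
G1 X12.595 Y12.133
G1 X0.000 Y12.133
G1 X0.000 Y0.000
; layer 2
G0 Z5.620
G0 X0.000 Y0.000
G1 X12.595 Y0.000
G1 X12.595 Y9.707
G1 X0.000 Y9.707
G1 X0.000 Y0.000
; layer 3
G0 Z8.430
G0 X0.000 Y0.000
G1 X12.595 Y0.000
G1 X12.595 Y7.280
G1 X0.000 Y7.280
G1 X0.000 Y0.000
; layer 4
G0 Z11.239
G0 X0.000 Y0.000
G1 X12.595 Y0.000
G1 X12.595 Y4.853
G1 X0.000 Y4.853
G1 X0.000 Y0.000
; layer 5
G0 Z14.049
G0 X0.000 Y0.000
G1 X12.595 Y0.000
G1 X12.595 Y2.427
G1 X0.000 Y2.427
G1 X0.000 Y0.000
M2 ; end

The solid is a wedge (ramp): 12.6 × 14.6 mm base, rising to 16.9 mm along the y=0 edge and sloping linearly to z=0 at y=14.6. Slicing at Δz = 2.810 mm — 6 equal slices spanning the solid's height, so layer i sits at z = i·h/6 — gives 5 non-empty perimeters. Each is a 4-segment closed polygon; G0 lifts to the layer z and rapids to the start vertex, then G1 traces the edges. The cross-section shrinks linearly with z (the slice at the apex is degenerate and omitted).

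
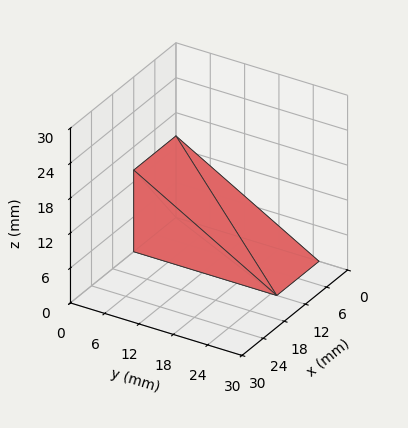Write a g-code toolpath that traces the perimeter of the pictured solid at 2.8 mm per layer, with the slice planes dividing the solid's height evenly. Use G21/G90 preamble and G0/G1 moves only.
Reading the render: the shape is a wedge (ramp): 12 × 25 mm base, rising to 14 mm along the y=0 edge and sloping linearly to z=0 at y=25 (dimensions read to the nearest mm from the axis ticks). For the g-code, the solid's height is divided into equal slices at the stated Δz and each level perimeter traced with G1 moves after a G0 lift.

; perimeter-only toolpath
G21 ; units = mm
G90 ; absolute positioning
G28 ; home
; layer 1
G0 Z2.8
G0 X0.0 Y0.0
G1 X12.0 Y0.0
G1 X12.0 Y20.0
G1 X0.0 Y20.0
G1 X0.0 Y0.0
; layer 2
G0 Z5.6
G0 X0.0 Y0.0
G1 X12.0 Y0.0
G1 X12.0 Y15.0
G1 X0.0 Y15.0
G1 X0.0 Y0.0
; layer 3
G0 Z8.4
G0 X0.0 Y0.0
G1 X12.0 Y0.0
G1 X12.0 Y10.0
G1 X0.0 Y10.0
G1 X0.0 Y0.0
; layer 4
G0 Z11.2
G0 X0.0 Y0.0
G1 X12.0 Y0.0
G1 X12.0 Y5.0
G1 X0.0 Y5.0
G1 X0.0 Y0.0
M2 ; end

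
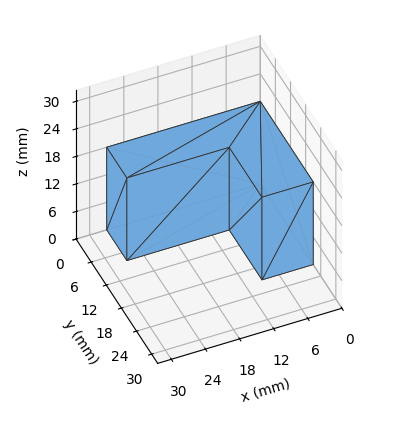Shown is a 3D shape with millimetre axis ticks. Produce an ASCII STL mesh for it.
Reading the render: the shape is an L-shaped prism: outer 27 × 21 mm, arm thicknesses ≈ 8 mm (horizontal) and 9 mm (vertical), extruded 18 mm in z (dimensions read to the nearest mm from the axis ticks). For the STL, each face is triangulated and given an outward normal.

solid part
  facet normal 0.0000 0.0000 -1.0000
    outer loop
      vertex 27.0 8.0 0.0
      vertex 27.0 0.0 0.0
      vertex 0.0 0.0 0.0
    endloop
  endfacet
  facet normal 0.0000 0.0000 -1.0000
    outer loop
      vertex 9.0 8.0 0.0
      vertex 27.0 8.0 0.0
      vertex 0.0 0.0 0.0
    endloop
  endfacet
  facet normal 0.0000 0.0000 -1.0000
    outer loop
      vertex 9.0 21.0 0.0
      vertex 9.0 8.0 0.0
      vertex 0.0 0.0 0.0
    endloop
  endfacet
  facet normal 0.0000 0.0000 -1.0000
    outer loop
      vertex 0.0 21.0 0.0
      vertex 9.0 21.0 0.0
      vertex 0.0 0.0 0.0
    endloop
  endfacet
  facet normal 0.0000 0.0000 1.0000
    outer loop
      vertex 0.0 0.0 18.0
      vertex 27.0 0.0 18.0
      vertex 27.0 8.0 18.0
    endloop
  endfacet
  facet normal 0.0000 0.0000 1.0000
    outer loop
      vertex 0.0 0.0 18.0
      vertex 27.0 8.0 18.0
      vertex 9.0 8.0 18.0
    endloop
  endfacet
  facet normal 0.0000 0.0000 1.0000
    outer loop
      vertex 0.0 0.0 18.0
      vertex 9.0 8.0 18.0
      vertex 9.0 21.0 18.0
    endloop
  endfacet
  facet normal 0.0000 0.0000 1.0000
    outer loop
      vertex 0.0 0.0 18.0
      vertex 9.0 21.0 18.0
      vertex 0.0 21.0 18.0
    endloop
  endfacet
  facet normal 0.0000 -1.0000 0.0000
    outer loop
      vertex 0.0 0.0 0.0
      vertex 27.0 0.0 0.0
      vertex 27.0 0.0 18.0
    endloop
  endfacet
  facet normal 0.0000 -1.0000 0.0000
    outer loop
      vertex 0.0 0.0 0.0
      vertex 27.0 0.0 18.0
      vertex 0.0 0.0 18.0
    endloop
  endfacet
  facet normal 1.0000 0.0000 0.0000
    outer loop
      vertex 27.0 0.0 0.0
      vertex 27.0 8.0 0.0
      vertex 27.0 8.0 18.0
    endloop
  endfacet
  facet normal 1.0000 0.0000 0.0000
    outer loop
      vertex 27.0 0.0 0.0
      vertex 27.0 8.0 18.0
      vertex 27.0 0.0 18.0
    endloop
  endfacet
  facet normal 0.0000 1.0000 0.0000
    outer loop
      vertex 27.0 8.0 0.0
      vertex 9.0 8.0 0.0
      vertex 9.0 8.0 18.0
    endloop
  endfacet
  facet normal 0.0000 1.0000 0.0000
    outer loop
      vertex 27.0 8.0 0.0
      vertex 9.0 8.0 18.0
      vertex 27.0 8.0 18.0
    endloop
  endfacet
  facet normal 1.0000 0.0000 0.0000
    outer loop
      vertex 9.0 8.0 0.0
      vertex 9.0 21.0 0.0
      vertex 9.0 21.0 18.0
    endloop
  endfacet
  facet normal 1.0000 0.0000 0.0000
    outer loop
      vertex 9.0 8.0 0.0
      vertex 9.0 21.0 18.0
      vertex 9.0 8.0 18.0
    endloop
  endfacet
  facet normal 0.0000 1.0000 0.0000
    outer loop
      vertex 9.0 21.0 0.0
      vertex 0.0 21.0 0.0
      vertex 0.0 21.0 18.0
    endloop
  endfacet
  facet normal 0.0000 1.0000 0.0000
    outer loop
      vertex 9.0 21.0 0.0
      vertex 0.0 21.0 18.0
      vertex 9.0 21.0 18.0
    endloop
  endfacet
  facet normal -1.0000 0.0000 0.0000
    outer loop
      vertex 0.0 21.0 0.0
      vertex 0.0 0.0 0.0
      vertex 0.0 0.0 18.0
    endloop
  endfacet
  facet normal -1.0000 0.0000 0.0000
    outer loop
      vertex 0.0 21.0 0.0
      vertex 0.0 0.0 18.0
      vertex 0.0 21.0 18.0
    endloop
  endfacet
endsolid part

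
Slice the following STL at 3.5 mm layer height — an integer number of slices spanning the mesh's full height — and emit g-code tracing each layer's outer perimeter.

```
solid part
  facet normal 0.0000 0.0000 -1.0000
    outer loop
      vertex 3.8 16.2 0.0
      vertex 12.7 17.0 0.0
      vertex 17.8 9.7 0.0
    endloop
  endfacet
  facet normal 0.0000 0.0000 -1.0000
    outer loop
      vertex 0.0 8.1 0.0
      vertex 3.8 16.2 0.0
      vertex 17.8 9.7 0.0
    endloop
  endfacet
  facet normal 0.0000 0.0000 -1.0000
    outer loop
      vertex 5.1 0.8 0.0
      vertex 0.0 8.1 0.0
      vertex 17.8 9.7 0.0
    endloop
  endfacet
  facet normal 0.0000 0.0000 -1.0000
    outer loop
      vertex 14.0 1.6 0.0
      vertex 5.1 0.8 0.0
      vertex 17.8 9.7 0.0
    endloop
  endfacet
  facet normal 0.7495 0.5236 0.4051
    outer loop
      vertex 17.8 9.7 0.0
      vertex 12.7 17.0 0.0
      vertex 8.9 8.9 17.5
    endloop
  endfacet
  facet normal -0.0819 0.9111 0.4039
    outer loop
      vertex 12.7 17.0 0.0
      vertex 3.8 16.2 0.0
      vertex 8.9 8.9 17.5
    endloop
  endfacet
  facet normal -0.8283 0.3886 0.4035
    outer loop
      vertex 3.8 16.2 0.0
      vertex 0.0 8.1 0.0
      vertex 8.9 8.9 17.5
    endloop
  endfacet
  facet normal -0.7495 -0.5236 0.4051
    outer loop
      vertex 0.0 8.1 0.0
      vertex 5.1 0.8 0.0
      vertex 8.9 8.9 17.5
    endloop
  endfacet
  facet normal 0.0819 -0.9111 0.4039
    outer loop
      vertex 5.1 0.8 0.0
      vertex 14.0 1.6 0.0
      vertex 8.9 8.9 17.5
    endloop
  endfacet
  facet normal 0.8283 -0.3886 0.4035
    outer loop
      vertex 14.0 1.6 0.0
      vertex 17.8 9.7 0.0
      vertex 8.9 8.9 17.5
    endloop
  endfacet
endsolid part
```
; perimeter-only toolpath
G21 ; units = mm
G90 ; absolute positioning
G28 ; home
; layer 1
G0 Z3.5
G0 X16.0 Y9.5
G1 X11.9 Y15.4
G1 X4.8 Y14.7
G1 X1.8 Y8.3
G1 X5.9 Y2.4
G1 X13.0 Y3.1
G1 X16.0 Y9.5
; layer 2
G0 Z7.0
G0 X14.2 Y9.4
G1 X11.2 Y13.8
G1 X5.8 Y13.3
G1 X3.6 Y8.4
G1 X6.6 Y4.0
G1 X12.0 Y4.5
G1 X14.2 Y9.4
; layer 3
G0 Z10.5
G0 X12.5 Y9.2
G1 X10.4 Y12.1
G1 X6.9 Y11.8
G1 X5.3 Y8.6
G1 X7.4 Y5.7
G1 X10.9 Y6.0
G1 X12.5 Y9.2
; layer 4
G0 Z14.0
G0 X10.7 Y9.1
G1 X9.7 Y10.5
G1 X7.9 Y10.4
G1 X7.1 Y8.7
G1 X8.1 Y7.3
G1 X9.9 Y7.4
G1 X10.7 Y9.1
M2 ; end

The solid is a regular 6-sided pyramid, base circumscribed radius ≈ 8.9 mm, apex at z ≈ 17.5 mm. Slicing at Δz = 3.5 mm — 5 equal slices spanning the solid's height, so layer i sits at z = i·h/5 — gives 4 non-empty perimeters. Each is a 6-segment closed polygon; G0 lifts to the layer z and rapids to the start vertex, then G1 traces the edges. The cross-section shrinks linearly with z (the slice at the apex is degenerate and omitted).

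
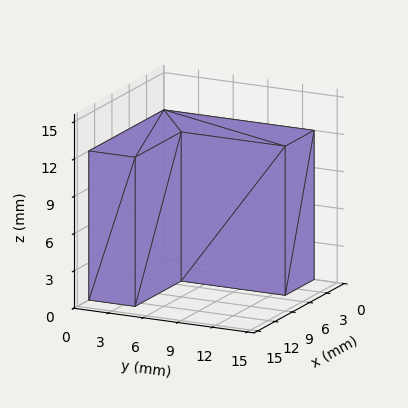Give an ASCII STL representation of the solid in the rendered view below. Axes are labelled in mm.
Reading the render: the shape is an L-shaped prism: outer 13 × 13 mm, arm thicknesses ≈ 4 mm (horizontal) and 5 mm (vertical), extruded 12 mm in z (dimensions read to the nearest mm from the axis ticks). For the STL, each face is triangulated and given an outward normal.

solid part
  facet normal 0.0000 0.0000 -1.0000
    outer loop
      vertex 13.00 4.00 0.00
      vertex 13.00 0.00 0.00
      vertex 0.00 0.00 0.00
    endloop
  endfacet
  facet normal 0.0000 0.0000 -1.0000
    outer loop
      vertex 5.00 4.00 0.00
      vertex 13.00 4.00 0.00
      vertex 0.00 0.00 0.00
    endloop
  endfacet
  facet normal 0.0000 0.0000 -1.0000
    outer loop
      vertex 5.00 13.00 0.00
      vertex 5.00 4.00 0.00
      vertex 0.00 0.00 0.00
    endloop
  endfacet
  facet normal 0.0000 0.0000 -1.0000
    outer loop
      vertex 0.00 13.00 0.00
      vertex 5.00 13.00 0.00
      vertex 0.00 0.00 0.00
    endloop
  endfacet
  facet normal 0.0000 0.0000 1.0000
    outer loop
      vertex 0.00 0.00 12.00
      vertex 13.00 0.00 12.00
      vertex 13.00 4.00 12.00
    endloop
  endfacet
  facet normal 0.0000 0.0000 1.0000
    outer loop
      vertex 0.00 0.00 12.00
      vertex 13.00 4.00 12.00
      vertex 5.00 4.00 12.00
    endloop
  endfacet
  facet normal 0.0000 0.0000 1.0000
    outer loop
      vertex 0.00 0.00 12.00
      vertex 5.00 4.00 12.00
      vertex 5.00 13.00 12.00
    endloop
  endfacet
  facet normal 0.0000 0.0000 1.0000
    outer loop
      vertex 0.00 0.00 12.00
      vertex 5.00 13.00 12.00
      vertex 0.00 13.00 12.00
    endloop
  endfacet
  facet normal 0.0000 -1.0000 0.0000
    outer loop
      vertex 0.00 0.00 0.00
      vertex 13.00 0.00 0.00
      vertex 13.00 0.00 12.00
    endloop
  endfacet
  facet normal 0.0000 -1.0000 0.0000
    outer loop
      vertex 0.00 0.00 0.00
      vertex 13.00 0.00 12.00
      vertex 0.00 0.00 12.00
    endloop
  endfacet
  facet normal 1.0000 0.0000 0.0000
    outer loop
      vertex 13.00 0.00 0.00
      vertex 13.00 4.00 0.00
      vertex 13.00 4.00 12.00
    endloop
  endfacet
  facet normal 1.0000 0.0000 0.0000
    outer loop
      vertex 13.00 0.00 0.00
      vertex 13.00 4.00 12.00
      vertex 13.00 0.00 12.00
    endloop
  endfacet
  facet normal 0.0000 1.0000 0.0000
    outer loop
      vertex 13.00 4.00 0.00
      vertex 5.00 4.00 0.00
      vertex 5.00 4.00 12.00
    endloop
  endfacet
  facet normal 0.0000 1.0000 0.0000
    outer loop
      vertex 13.00 4.00 0.00
      vertex 5.00 4.00 12.00
      vertex 13.00 4.00 12.00
    endloop
  endfacet
  facet normal 1.0000 0.0000 0.0000
    outer loop
      vertex 5.00 4.00 0.00
      vertex 5.00 13.00 0.00
      vertex 5.00 13.00 12.00
    endloop
  endfacet
  facet normal 1.0000 0.0000 0.0000
    outer loop
      vertex 5.00 4.00 0.00
      vertex 5.00 13.00 12.00
      vertex 5.00 4.00 12.00
    endloop
  endfacet
  facet normal 0.0000 1.0000 0.0000
    outer loop
      vertex 5.00 13.00 0.00
      vertex 0.00 13.00 0.00
      vertex 0.00 13.00 12.00
    endloop
  endfacet
  facet normal 0.0000 1.0000 0.0000
    outer loop
      vertex 5.00 13.00 0.00
      vertex 0.00 13.00 12.00
      vertex 5.00 13.00 12.00
    endloop
  endfacet
  facet normal -1.0000 0.0000 0.0000
    outer loop
      vertex 0.00 13.00 0.00
      vertex 0.00 0.00 0.00
      vertex 0.00 0.00 12.00
    endloop
  endfacet
  facet normal -1.0000 0.0000 0.0000
    outer loop
      vertex 0.00 13.00 0.00
      vertex 0.00 0.00 12.00
      vertex 0.00 13.00 12.00
    endloop
  endfacet
endsolid part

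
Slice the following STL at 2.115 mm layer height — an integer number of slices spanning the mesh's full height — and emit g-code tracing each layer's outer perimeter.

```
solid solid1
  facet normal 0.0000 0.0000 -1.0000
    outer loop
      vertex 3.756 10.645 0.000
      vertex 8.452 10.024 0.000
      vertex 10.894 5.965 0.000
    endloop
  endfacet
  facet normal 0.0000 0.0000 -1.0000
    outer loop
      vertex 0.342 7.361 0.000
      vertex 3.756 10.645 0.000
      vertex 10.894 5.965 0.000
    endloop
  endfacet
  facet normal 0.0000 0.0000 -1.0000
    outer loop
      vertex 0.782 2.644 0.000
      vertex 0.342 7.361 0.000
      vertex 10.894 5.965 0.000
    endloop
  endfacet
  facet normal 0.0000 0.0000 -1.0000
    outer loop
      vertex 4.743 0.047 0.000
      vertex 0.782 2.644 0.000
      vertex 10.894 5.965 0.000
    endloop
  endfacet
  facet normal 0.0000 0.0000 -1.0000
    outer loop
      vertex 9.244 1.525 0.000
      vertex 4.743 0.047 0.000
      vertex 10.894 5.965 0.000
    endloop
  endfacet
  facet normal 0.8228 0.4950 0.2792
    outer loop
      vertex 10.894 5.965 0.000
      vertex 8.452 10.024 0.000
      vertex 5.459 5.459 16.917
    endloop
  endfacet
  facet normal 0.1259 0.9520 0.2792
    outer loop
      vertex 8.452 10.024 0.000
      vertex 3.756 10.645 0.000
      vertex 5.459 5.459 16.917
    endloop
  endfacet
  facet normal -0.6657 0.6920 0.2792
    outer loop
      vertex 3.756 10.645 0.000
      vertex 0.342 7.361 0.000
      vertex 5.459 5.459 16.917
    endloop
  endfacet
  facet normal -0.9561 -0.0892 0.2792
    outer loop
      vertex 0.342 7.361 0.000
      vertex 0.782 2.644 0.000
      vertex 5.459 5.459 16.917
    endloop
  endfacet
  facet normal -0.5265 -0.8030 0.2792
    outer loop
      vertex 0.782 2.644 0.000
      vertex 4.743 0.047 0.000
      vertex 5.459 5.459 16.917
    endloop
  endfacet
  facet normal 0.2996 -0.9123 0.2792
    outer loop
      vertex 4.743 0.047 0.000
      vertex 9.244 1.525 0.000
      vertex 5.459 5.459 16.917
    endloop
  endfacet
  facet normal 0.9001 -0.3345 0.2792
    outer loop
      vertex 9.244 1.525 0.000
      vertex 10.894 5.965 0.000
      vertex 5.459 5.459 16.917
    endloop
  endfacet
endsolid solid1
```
; perimeter-only toolpath
G21 ; units = mm
G90 ; absolute positioning
G28 ; home
; layer 1
G0 Z2.115
G0 X10.215 Y5.902
G1 X8.078 Y9.453
G1 X3.969 Y9.997
G1 X0.982 Y7.123
G1 X1.367 Y2.996
G1 X4.832 Y0.723
G1 X8.771 Y2.017
G1 X10.215 Y5.902
; layer 2
G0 Z4.229
G0 X9.535 Y5.838
G1 X7.704 Y8.883
G1 X4.182 Y9.348
G1 X1.621 Y6.885
G1 X1.951 Y3.348
G1 X4.922 Y1.400
G1 X8.298 Y2.508
G1 X9.535 Y5.838
; layer 3
G0 Z6.344
G0 X8.856 Y5.775
G1 X7.330 Y8.312
G1 X4.395 Y8.700
G1 X2.261 Y6.648
G1 X2.536 Y3.700
G1 X5.011 Y2.076
G1 X7.825 Y3.000
G1 X8.856 Y5.775
; layer 4
G0 Z8.459
G0 X8.177 Y5.712
G1 X6.955 Y7.741
G1 X4.607 Y8.052
G1 X2.900 Y6.410
G1 X3.120 Y4.051
G1 X5.101 Y2.753
G1 X7.351 Y3.492
G1 X8.177 Y5.712
; layer 5
G0 Z10.573
G0 X7.497 Y5.649
G1 X6.581 Y7.171
G1 X4.820 Y7.404
G1 X3.540 Y6.172
G1 X3.705 Y4.403
G1 X5.191 Y3.429
G1 X6.878 Y3.984
G1 X7.497 Y5.649
; layer 6
G0 Z12.688
G0 X6.818 Y5.585
G1 X6.207 Y6.600
G1 X5.033 Y6.755
G1 X4.180 Y5.934
G1 X4.290 Y4.755
G1 X5.280 Y4.106
G1 X6.405 Y4.475
G1 X6.818 Y5.585
; layer 7
G0 Z14.802
G0 X6.138 Y5.522
G1 X5.833 Y6.030
G1 X5.246 Y6.107
G1 X4.819 Y5.697
G1 X4.874 Y5.107
G1 X5.369 Y4.782
G1 X5.932 Y4.967
G1 X6.138 Y5.522
M2 ; end

The solid is a regular 7-sided pyramid, base circumscribed radius ≈ 5.46 mm, apex at z ≈ 16.9 mm. Slicing at Δz = 2.115 mm — 8 equal slices spanning the solid's height, so layer i sits at z = i·h/8 — gives 7 non-empty perimeters. Each is a 7-segment closed polygon; G0 lifts to the layer z and rapids to the start vertex, then G1 traces the edges. The cross-section shrinks linearly with z (the slice at the apex is degenerate and omitted).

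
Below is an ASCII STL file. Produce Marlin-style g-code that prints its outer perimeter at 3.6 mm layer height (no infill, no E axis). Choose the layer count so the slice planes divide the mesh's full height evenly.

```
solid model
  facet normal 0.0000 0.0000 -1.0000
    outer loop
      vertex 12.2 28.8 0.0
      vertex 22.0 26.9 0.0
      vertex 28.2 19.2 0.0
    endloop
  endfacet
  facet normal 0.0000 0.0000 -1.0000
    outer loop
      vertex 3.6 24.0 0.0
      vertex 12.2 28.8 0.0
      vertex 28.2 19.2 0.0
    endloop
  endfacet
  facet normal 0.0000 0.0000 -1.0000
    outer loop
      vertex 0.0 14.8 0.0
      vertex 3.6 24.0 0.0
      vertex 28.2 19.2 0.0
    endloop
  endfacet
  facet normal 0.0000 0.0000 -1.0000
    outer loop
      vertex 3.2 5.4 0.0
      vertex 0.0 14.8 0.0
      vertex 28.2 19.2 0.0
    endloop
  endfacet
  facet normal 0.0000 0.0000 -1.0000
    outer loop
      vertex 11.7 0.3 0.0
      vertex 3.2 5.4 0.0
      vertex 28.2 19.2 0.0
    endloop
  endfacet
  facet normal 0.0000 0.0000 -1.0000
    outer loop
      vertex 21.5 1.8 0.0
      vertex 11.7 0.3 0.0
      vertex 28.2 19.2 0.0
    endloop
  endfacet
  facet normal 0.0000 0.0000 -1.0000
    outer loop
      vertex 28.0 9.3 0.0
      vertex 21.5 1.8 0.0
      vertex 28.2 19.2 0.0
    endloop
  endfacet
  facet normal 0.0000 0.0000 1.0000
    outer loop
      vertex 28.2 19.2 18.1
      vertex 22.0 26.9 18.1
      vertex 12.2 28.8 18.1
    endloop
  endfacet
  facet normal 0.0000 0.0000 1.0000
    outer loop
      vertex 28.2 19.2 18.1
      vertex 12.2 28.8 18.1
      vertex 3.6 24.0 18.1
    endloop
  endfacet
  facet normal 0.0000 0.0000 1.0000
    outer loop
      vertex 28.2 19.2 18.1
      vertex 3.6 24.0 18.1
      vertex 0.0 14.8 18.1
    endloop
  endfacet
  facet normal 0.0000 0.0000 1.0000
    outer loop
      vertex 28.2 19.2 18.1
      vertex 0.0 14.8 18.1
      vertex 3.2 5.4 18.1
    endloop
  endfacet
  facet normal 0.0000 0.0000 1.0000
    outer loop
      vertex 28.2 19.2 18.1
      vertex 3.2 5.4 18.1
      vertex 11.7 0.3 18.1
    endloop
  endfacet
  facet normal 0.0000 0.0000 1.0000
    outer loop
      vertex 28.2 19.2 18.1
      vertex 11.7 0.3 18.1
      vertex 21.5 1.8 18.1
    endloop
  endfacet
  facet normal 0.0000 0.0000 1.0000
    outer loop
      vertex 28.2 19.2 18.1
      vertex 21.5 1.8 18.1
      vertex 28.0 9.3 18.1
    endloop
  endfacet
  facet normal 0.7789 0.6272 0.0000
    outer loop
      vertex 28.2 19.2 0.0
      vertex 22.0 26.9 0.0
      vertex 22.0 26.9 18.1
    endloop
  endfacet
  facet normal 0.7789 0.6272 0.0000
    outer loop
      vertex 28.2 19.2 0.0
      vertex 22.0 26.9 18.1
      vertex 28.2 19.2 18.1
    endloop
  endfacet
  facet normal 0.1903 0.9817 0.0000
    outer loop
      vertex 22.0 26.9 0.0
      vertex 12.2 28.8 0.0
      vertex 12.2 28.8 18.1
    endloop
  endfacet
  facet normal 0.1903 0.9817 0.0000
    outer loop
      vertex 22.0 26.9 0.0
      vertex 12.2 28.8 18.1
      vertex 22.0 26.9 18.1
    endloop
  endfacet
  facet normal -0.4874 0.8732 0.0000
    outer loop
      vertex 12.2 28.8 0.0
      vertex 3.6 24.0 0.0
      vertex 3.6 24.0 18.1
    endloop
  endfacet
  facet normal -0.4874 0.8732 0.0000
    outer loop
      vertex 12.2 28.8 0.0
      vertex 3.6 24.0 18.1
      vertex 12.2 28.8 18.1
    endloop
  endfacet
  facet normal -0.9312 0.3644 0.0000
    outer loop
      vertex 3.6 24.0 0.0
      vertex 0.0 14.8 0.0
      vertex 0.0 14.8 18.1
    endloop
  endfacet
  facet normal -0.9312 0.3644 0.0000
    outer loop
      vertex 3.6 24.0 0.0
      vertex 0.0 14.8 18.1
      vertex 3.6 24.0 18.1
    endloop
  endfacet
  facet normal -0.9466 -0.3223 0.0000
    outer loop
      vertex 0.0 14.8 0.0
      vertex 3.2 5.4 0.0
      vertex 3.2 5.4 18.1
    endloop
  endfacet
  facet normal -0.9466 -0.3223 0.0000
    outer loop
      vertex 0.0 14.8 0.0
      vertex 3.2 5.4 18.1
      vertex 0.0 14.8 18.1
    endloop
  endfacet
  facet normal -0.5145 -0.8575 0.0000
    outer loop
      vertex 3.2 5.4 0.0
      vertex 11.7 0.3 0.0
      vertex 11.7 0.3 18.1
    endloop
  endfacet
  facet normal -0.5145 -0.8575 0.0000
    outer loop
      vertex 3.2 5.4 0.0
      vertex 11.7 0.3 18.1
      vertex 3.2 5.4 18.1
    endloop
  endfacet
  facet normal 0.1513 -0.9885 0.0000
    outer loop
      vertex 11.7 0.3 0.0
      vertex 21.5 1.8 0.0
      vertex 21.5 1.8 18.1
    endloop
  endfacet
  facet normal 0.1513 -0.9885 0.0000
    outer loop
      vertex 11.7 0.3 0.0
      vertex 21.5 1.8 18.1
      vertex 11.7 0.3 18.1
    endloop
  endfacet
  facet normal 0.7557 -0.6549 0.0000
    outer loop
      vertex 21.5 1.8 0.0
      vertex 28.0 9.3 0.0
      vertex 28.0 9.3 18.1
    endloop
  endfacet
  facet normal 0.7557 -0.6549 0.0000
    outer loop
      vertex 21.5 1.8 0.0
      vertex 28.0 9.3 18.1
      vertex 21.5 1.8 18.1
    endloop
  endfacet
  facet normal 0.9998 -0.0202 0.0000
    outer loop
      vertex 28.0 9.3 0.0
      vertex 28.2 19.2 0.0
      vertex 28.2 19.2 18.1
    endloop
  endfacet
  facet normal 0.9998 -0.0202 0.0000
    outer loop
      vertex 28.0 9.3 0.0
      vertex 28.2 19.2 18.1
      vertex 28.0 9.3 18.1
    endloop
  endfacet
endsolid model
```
; perimeter-only toolpath
G21 ; units = mm
G90 ; absolute positioning
G28 ; home
; layer 1
G0 Z3.6
G0 X28.2 Y19.2
G1 X22.0 Y26.9
G1 X12.2 Y28.8
G1 X3.6 Y24.0
G1 X0.0 Y14.8
G1 X3.2 Y5.4
G1 X11.7 Y0.3
G1 X21.5 Y1.8
G1 X28.0 Y9.3
G1 X28.2 Y19.2
; layer 2
G0 Z7.2
G0 X28.2 Y19.2
G1 X22.0 Y26.9
G1 X12.2 Y28.8
G1 X3.6 Y24.0
G1 X0.0 Y14.8
G1 X3.2 Y5.4
G1 X11.7 Y0.3
G1 X21.5 Y1.8
G1 X28.0 Y9.3
G1 X28.2 Y19.2
; layer 3
G0 Z10.9
G0 X28.2 Y19.2
G1 X22.0 Y26.9
G1 X12.2 Y28.8
G1 X3.6 Y24.0
G1 X0.0 Y14.8
G1 X3.2 Y5.4
G1 X11.7 Y0.3
G1 X21.5 Y1.8
G1 X28.0 Y9.3
G1 X28.2 Y19.2
; layer 4
G0 Z14.5
G0 X28.2 Y19.2
G1 X22.0 Y26.9
G1 X12.2 Y28.8
G1 X3.6 Y24.0
G1 X0.0 Y14.8
G1 X3.2 Y5.4
G1 X11.7 Y0.3
G1 X21.5 Y1.8
G1 X28.0 Y9.3
G1 X28.2 Y19.2
; layer 5
G0 Z18.1
G0 X28.2 Y19.2
G1 X22.0 Y26.9
G1 X12.2 Y28.8
G1 X3.6 Y24.0
G1 X0.0 Y14.8
G1 X3.2 Y5.4
G1 X11.7 Y0.3
G1 X21.5 Y1.8
G1 X28.0 Y9.3
G1 X28.2 Y19.2
M2 ; end

The solid is a regular 9-sided prism (a cylinder approximated with 9 flat sides), circumscribed radius ≈ 14.5 mm, height ≈ 18.1 mm. Slicing at Δz = 3.6 mm — 5 equal slices spanning the solid's height, so layer i sits at z = i·h/5 — gives 5 non-empty perimeters. Each is a 9-segment closed polygon; G0 lifts to the layer z and rapids to the start vertex, then G1 traces the edges.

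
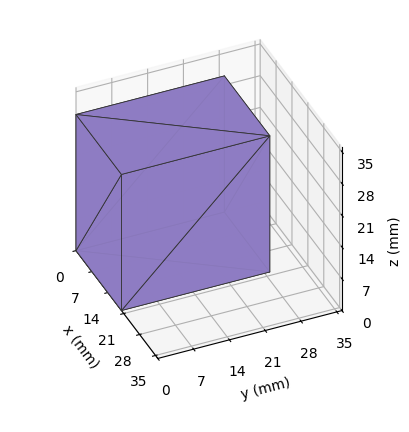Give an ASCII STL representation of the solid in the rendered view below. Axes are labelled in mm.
Reading the render: the shape is a rectangular box, roughly 20 × 29 mm footprint and 30 mm tall (dimensions read to the nearest mm from the axis ticks). For the STL, each face is triangulated and given an outward normal.

solid part
  facet normal 0.0000 0.0000 -1.0000
    outer loop
      vertex 20.000 29.000 0.000
      vertex 20.000 0.000 0.000
      vertex 0.000 0.000 0.000
    endloop
  endfacet
  facet normal 0.0000 0.0000 -1.0000
    outer loop
      vertex 0.000 29.000 0.000
      vertex 20.000 29.000 0.000
      vertex 0.000 0.000 0.000
    endloop
  endfacet
  facet normal 0.0000 0.0000 1.0000
    outer loop
      vertex 0.000 0.000 30.000
      vertex 20.000 0.000 30.000
      vertex 20.000 29.000 30.000
    endloop
  endfacet
  facet normal 0.0000 0.0000 1.0000
    outer loop
      vertex 0.000 0.000 30.000
      vertex 20.000 29.000 30.000
      vertex 0.000 29.000 30.000
    endloop
  endfacet
  facet normal 0.0000 -1.0000 0.0000
    outer loop
      vertex 0.000 0.000 0.000
      vertex 20.000 0.000 0.000
      vertex 20.000 0.000 30.000
    endloop
  endfacet
  facet normal 0.0000 -1.0000 0.0000
    outer loop
      vertex 0.000 0.000 0.000
      vertex 20.000 0.000 30.000
      vertex 0.000 0.000 30.000
    endloop
  endfacet
  facet normal 0.0000 1.0000 0.0000
    outer loop
      vertex 20.000 29.000 30.000
      vertex 20.000 29.000 0.000
      vertex 0.000 29.000 0.000
    endloop
  endfacet
  facet normal 0.0000 1.0000 0.0000
    outer loop
      vertex 0.000 29.000 30.000
      vertex 20.000 29.000 30.000
      vertex 0.000 29.000 0.000
    endloop
  endfacet
  facet normal -1.0000 0.0000 0.0000
    outer loop
      vertex 0.000 29.000 30.000
      vertex 0.000 29.000 0.000
      vertex 0.000 0.000 0.000
    endloop
  endfacet
  facet normal -1.0000 0.0000 0.0000
    outer loop
      vertex 0.000 0.000 30.000
      vertex 0.000 29.000 30.000
      vertex 0.000 0.000 0.000
    endloop
  endfacet
  facet normal 1.0000 0.0000 0.0000
    outer loop
      vertex 20.000 0.000 0.000
      vertex 20.000 29.000 0.000
      vertex 20.000 29.000 30.000
    endloop
  endfacet
  facet normal 1.0000 0.0000 0.0000
    outer loop
      vertex 20.000 0.000 0.000
      vertex 20.000 29.000 30.000
      vertex 20.000 0.000 30.000
    endloop
  endfacet
endsolid part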